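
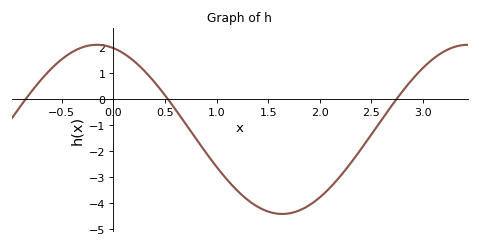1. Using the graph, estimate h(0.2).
1.5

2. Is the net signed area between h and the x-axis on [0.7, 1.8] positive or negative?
negative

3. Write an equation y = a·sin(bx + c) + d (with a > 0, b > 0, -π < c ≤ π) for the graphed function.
y = 3.26sin(1.8x + 1.8) - 1.16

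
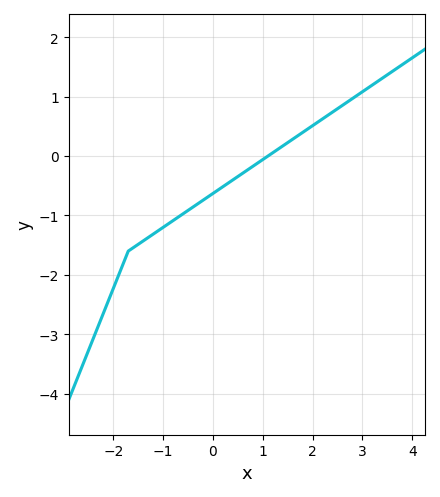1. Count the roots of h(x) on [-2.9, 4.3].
1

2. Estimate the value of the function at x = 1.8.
0.4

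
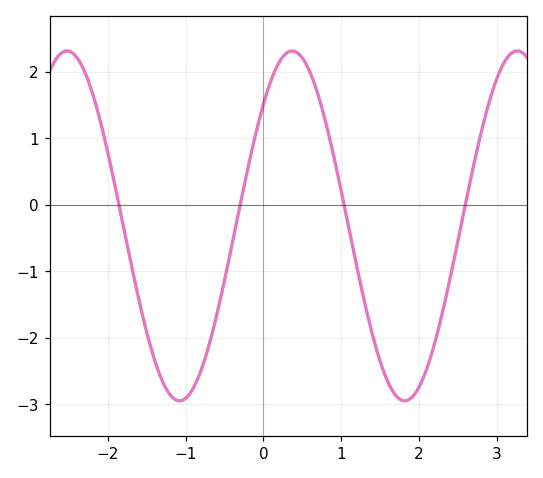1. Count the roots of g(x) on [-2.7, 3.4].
4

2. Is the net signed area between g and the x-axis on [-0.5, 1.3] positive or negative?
positive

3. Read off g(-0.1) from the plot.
1.06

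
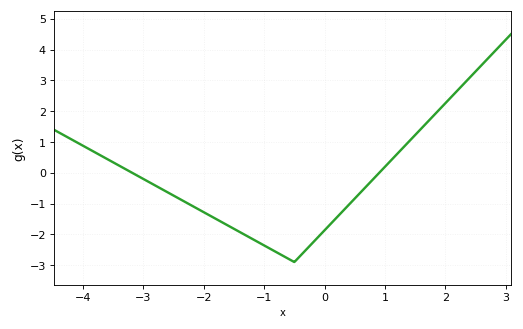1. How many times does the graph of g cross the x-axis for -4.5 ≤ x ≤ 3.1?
2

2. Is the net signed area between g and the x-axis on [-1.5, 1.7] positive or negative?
negative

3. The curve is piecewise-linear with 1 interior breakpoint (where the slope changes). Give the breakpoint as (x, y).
(-0.5, -2.9)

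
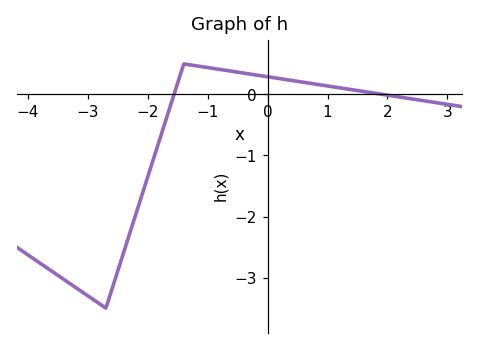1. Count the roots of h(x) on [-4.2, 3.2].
2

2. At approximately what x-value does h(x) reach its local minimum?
-2.7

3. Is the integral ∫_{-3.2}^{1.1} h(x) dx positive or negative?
negative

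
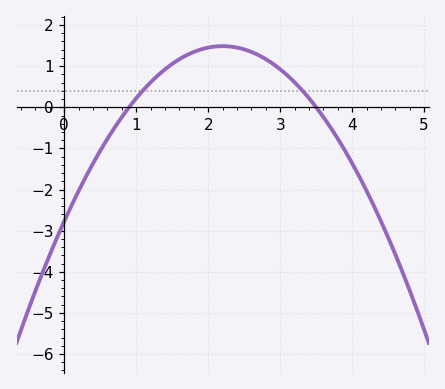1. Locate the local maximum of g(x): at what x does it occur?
2.2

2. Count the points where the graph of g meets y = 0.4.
2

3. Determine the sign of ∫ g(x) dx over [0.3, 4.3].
positive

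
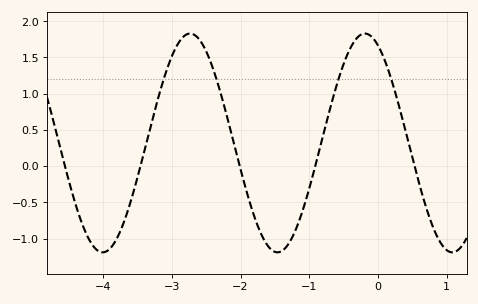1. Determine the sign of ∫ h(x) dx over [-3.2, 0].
positive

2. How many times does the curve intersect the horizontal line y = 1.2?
4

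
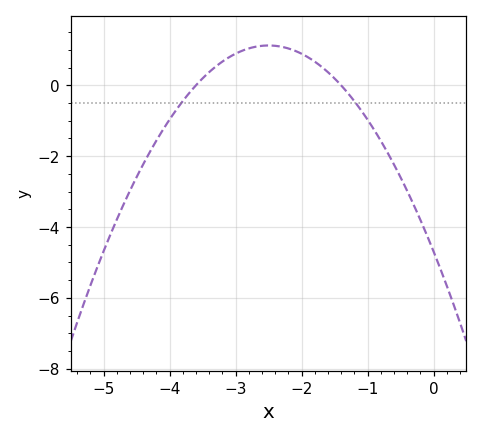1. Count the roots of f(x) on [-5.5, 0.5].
2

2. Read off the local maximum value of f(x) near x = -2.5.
1.2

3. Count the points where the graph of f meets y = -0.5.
2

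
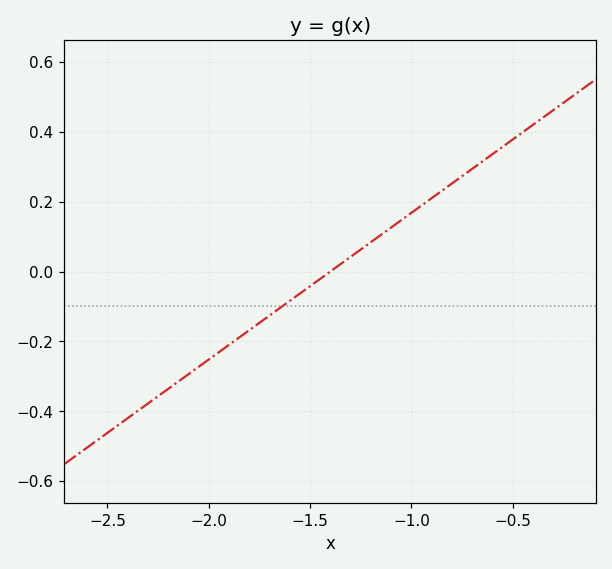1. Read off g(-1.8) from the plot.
-0.16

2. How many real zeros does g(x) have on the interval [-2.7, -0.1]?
1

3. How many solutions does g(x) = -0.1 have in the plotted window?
1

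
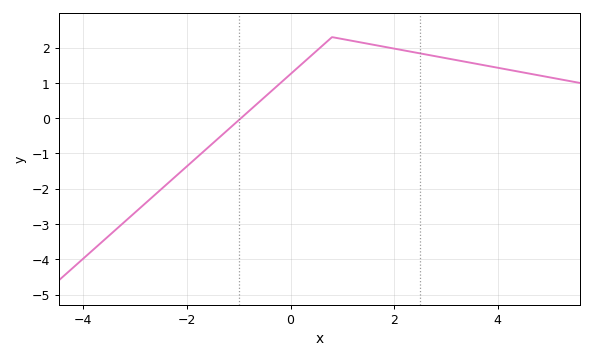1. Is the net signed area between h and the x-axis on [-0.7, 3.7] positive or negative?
positive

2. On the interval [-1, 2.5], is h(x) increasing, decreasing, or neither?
neither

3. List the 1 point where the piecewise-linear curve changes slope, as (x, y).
(0.8, 2.3)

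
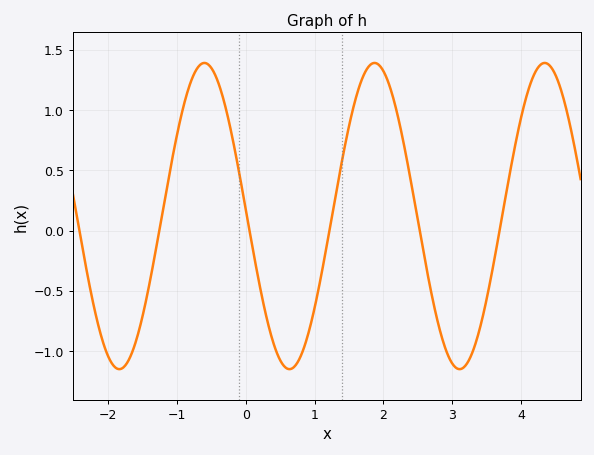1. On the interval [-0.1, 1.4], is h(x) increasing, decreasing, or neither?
neither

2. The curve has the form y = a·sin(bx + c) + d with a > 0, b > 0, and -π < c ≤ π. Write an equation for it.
y = 1.27sin(2.5x + 3.1) + 0.12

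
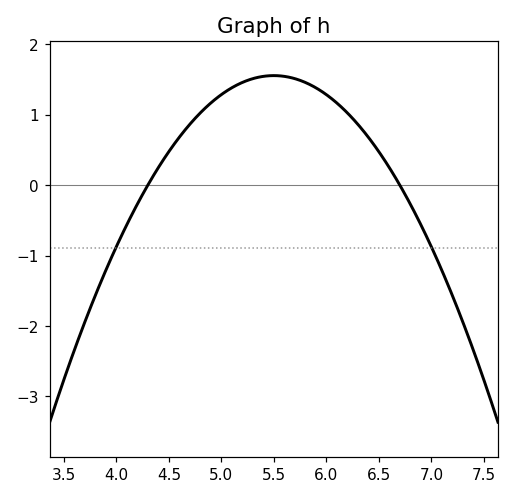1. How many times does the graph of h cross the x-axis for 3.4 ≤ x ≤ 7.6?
2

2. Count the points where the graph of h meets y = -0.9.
2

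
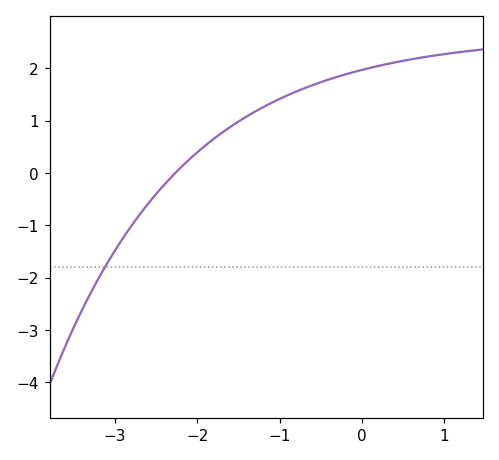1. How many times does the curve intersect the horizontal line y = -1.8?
1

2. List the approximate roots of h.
-2.27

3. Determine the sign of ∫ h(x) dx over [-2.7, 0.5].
positive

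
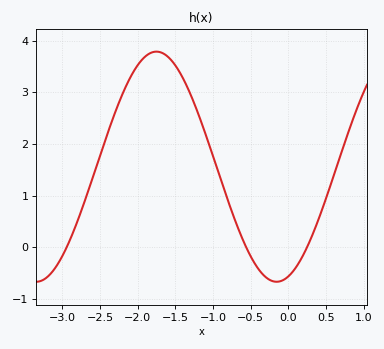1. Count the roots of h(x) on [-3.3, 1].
3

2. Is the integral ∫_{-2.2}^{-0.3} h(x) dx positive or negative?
positive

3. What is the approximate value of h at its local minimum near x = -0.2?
-0.67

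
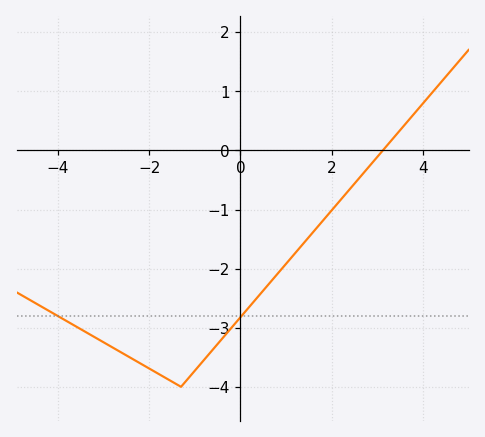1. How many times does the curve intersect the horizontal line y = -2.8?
2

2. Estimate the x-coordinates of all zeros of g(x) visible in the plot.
3.13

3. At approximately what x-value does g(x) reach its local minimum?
-1.3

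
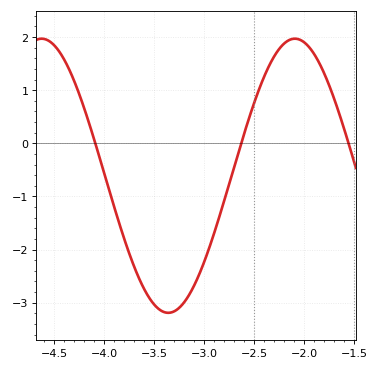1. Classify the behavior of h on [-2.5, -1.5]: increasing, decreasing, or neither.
neither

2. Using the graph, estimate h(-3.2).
-2.99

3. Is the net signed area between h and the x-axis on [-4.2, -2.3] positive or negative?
negative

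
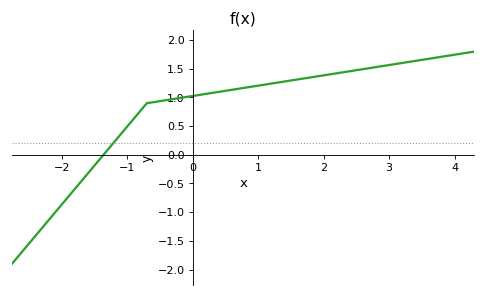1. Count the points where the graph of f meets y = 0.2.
1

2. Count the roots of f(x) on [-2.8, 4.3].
1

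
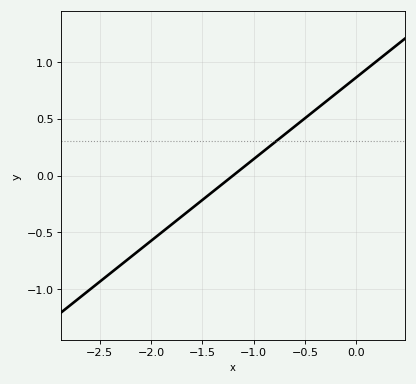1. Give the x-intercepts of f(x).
-1.2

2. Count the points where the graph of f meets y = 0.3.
1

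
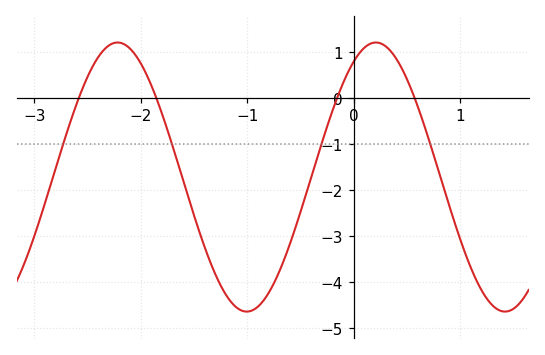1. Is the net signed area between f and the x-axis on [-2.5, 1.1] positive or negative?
negative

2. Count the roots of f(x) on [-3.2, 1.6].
4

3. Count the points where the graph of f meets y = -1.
4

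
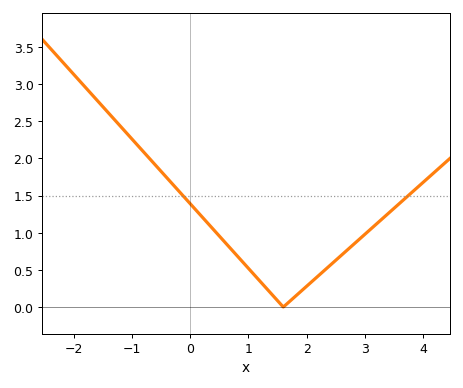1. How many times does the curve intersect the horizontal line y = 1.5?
2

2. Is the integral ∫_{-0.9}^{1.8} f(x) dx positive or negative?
positive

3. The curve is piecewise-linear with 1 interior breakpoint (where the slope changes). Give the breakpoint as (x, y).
(1.6, 0)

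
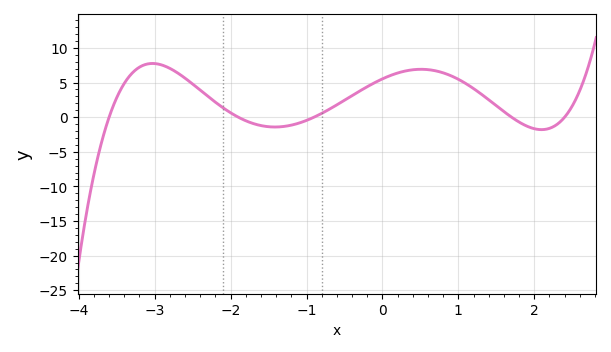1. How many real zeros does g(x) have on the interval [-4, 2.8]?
5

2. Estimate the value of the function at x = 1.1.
5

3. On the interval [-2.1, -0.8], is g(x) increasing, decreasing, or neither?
neither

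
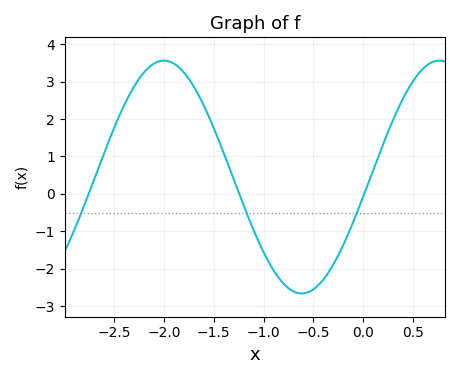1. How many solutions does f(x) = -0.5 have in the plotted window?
3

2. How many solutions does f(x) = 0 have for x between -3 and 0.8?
3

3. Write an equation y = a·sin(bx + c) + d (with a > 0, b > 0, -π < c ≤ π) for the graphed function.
y = 3.11sin(2.3x - 0.17) + 0.45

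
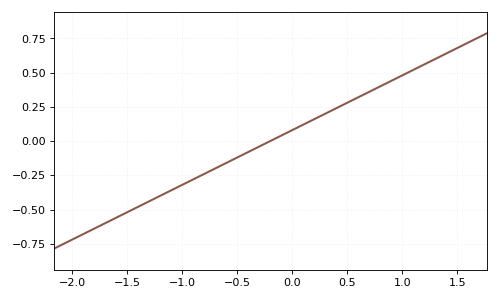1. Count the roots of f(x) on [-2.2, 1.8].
1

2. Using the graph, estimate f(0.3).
0.2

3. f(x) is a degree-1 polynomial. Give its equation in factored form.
y = 0.4(x + 0.2)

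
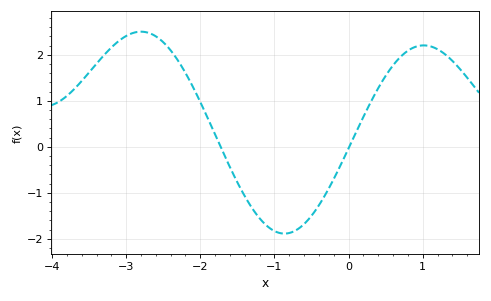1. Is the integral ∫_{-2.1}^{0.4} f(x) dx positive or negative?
negative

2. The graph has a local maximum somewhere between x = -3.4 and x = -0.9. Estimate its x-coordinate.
-2.8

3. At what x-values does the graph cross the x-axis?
-1.7, 0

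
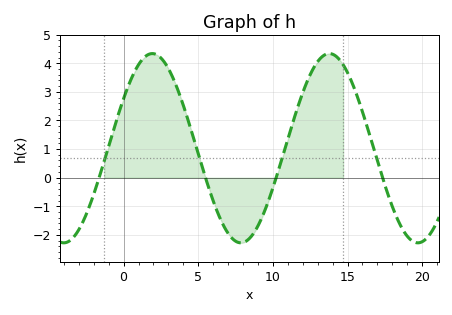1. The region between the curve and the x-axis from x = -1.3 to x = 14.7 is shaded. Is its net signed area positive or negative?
positive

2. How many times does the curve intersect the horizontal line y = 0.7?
4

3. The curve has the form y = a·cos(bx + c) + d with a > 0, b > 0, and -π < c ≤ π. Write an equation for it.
y = 3.31cos(0.53x - 1.02) + 1.03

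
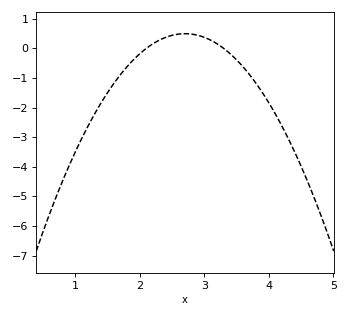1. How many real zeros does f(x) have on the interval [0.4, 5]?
2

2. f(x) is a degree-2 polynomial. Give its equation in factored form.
y = -1.38(x - 2.1)(x - 3.3)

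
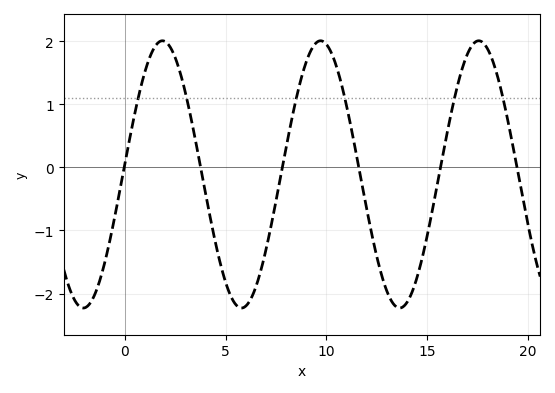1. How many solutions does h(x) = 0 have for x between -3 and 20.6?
6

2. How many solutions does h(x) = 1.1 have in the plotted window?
6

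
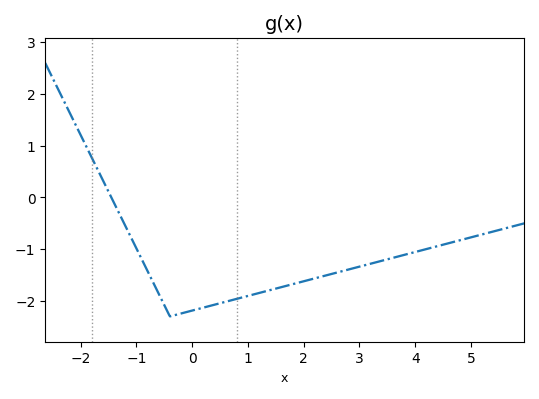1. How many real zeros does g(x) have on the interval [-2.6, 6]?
1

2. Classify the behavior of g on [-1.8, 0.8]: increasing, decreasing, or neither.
neither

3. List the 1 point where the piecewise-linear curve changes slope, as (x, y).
(-0.4, -2.3)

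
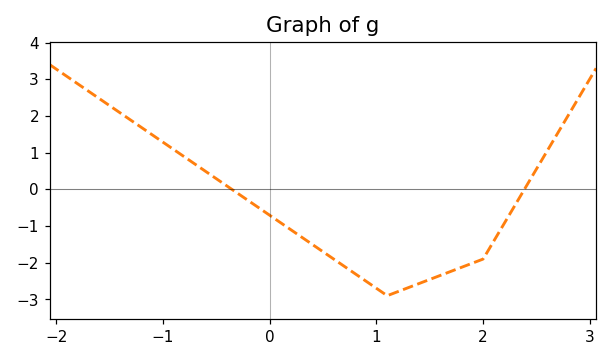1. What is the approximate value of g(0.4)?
-1.51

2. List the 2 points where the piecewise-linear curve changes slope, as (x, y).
(1.1, -2.9); (2, -1.9)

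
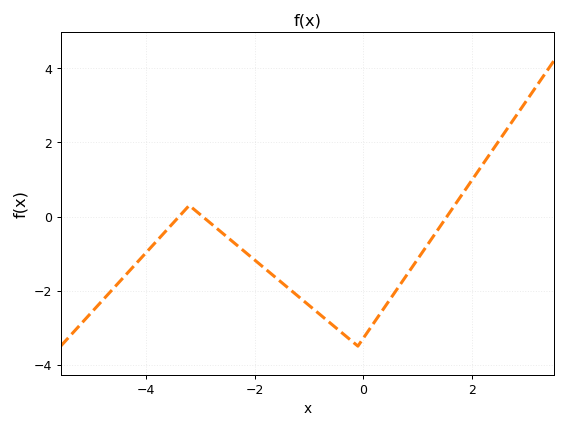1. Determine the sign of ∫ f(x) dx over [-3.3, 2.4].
negative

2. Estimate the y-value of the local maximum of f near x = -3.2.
0.297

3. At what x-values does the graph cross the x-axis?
-3.39, -2.96, 1.54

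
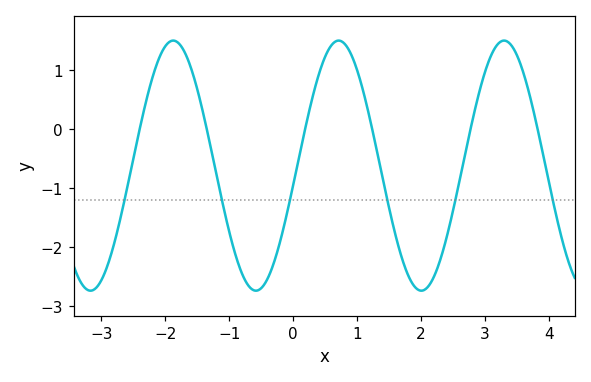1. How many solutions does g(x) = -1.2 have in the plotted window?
6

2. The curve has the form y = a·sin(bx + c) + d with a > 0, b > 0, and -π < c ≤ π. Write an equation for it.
y = 2.12sin(2.43x - 0.16) - 0.62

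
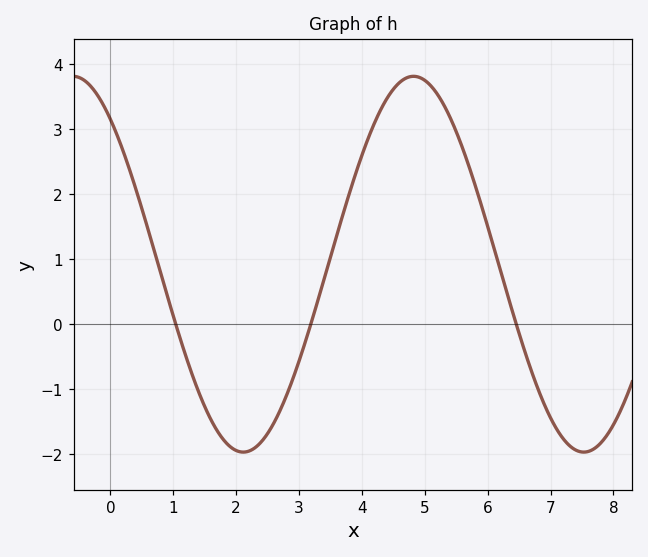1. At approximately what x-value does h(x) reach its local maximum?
4.82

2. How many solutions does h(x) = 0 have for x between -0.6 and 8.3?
3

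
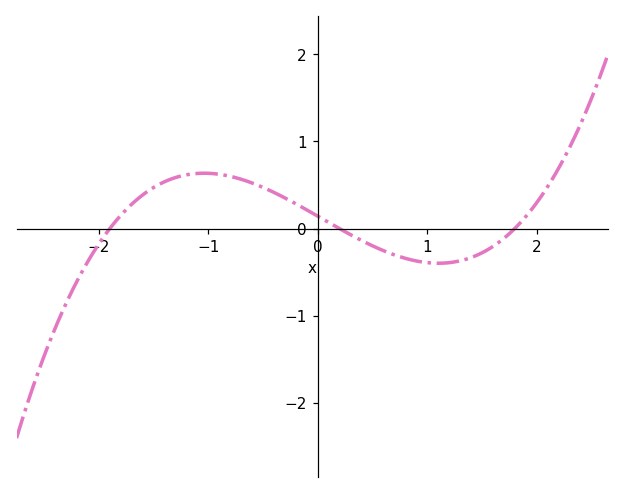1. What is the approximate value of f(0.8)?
-0.34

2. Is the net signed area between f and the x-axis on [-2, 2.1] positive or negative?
positive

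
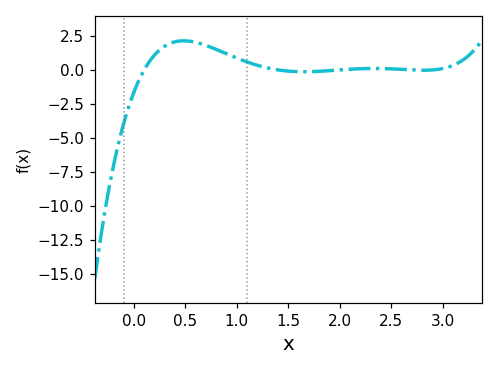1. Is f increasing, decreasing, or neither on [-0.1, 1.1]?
neither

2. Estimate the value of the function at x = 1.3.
0.141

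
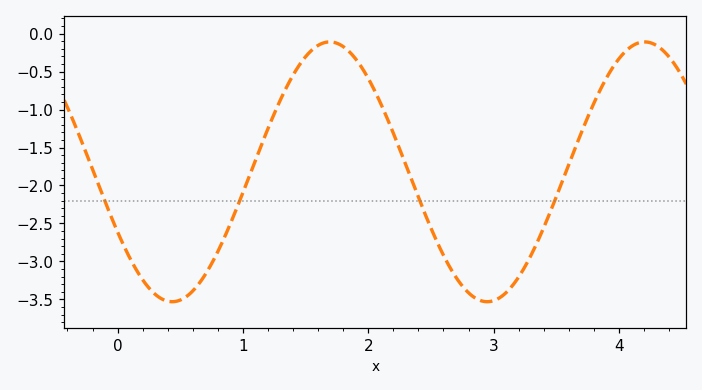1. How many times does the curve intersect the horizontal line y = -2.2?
4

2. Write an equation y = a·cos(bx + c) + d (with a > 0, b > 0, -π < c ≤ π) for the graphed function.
y = 1.71cos(2.5x + 2.05) - 1.82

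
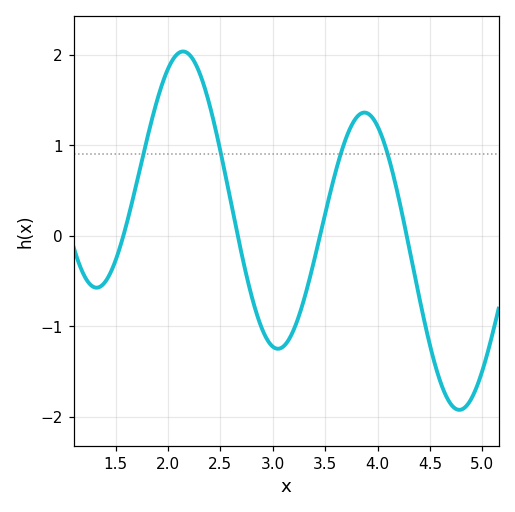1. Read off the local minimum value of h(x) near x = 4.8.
-1.9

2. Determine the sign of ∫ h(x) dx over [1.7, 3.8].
positive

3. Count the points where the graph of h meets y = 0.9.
4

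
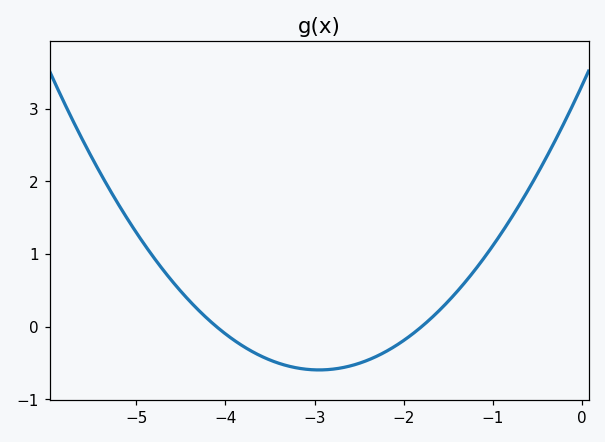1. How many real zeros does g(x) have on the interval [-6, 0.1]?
2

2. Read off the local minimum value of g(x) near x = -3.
-0.595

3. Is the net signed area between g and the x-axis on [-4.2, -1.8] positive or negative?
negative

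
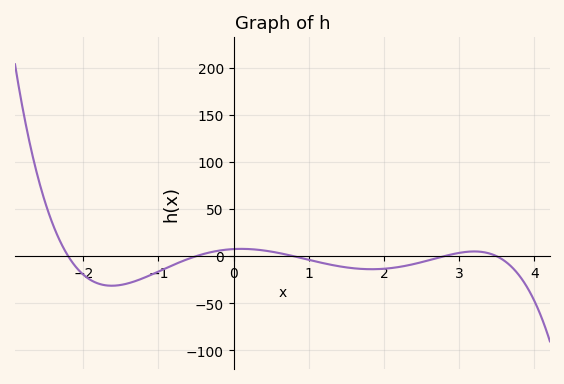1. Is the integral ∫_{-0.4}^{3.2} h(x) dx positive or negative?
negative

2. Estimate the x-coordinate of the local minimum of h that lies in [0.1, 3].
1.84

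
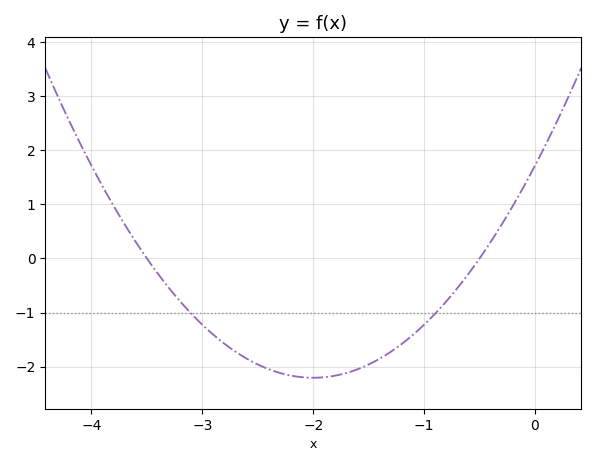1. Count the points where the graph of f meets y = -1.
2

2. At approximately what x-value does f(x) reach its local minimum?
-2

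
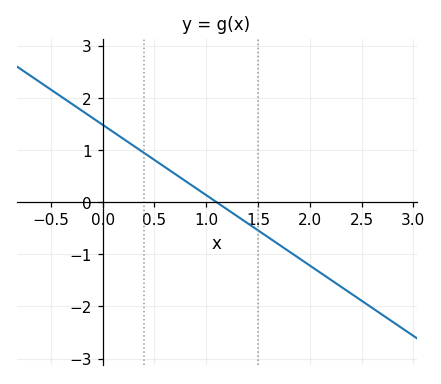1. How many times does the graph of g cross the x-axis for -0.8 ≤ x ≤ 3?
1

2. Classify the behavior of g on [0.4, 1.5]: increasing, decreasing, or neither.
decreasing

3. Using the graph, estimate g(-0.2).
1.8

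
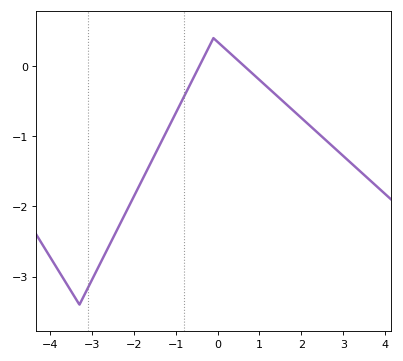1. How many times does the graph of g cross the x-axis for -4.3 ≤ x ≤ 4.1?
2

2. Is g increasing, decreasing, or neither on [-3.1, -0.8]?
increasing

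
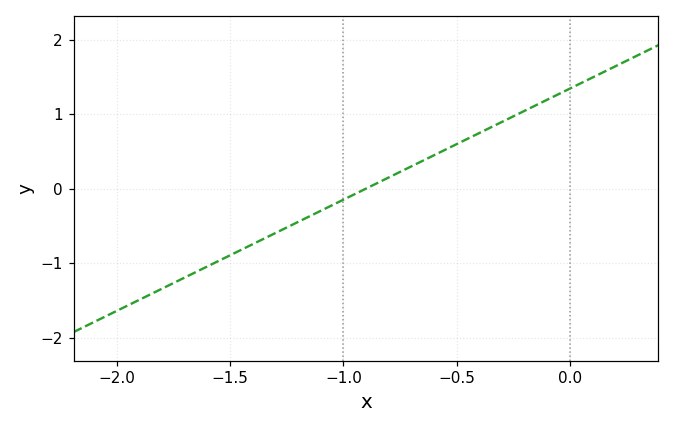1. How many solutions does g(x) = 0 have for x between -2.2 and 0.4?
1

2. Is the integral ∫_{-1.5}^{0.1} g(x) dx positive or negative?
positive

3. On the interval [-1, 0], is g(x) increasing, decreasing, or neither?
increasing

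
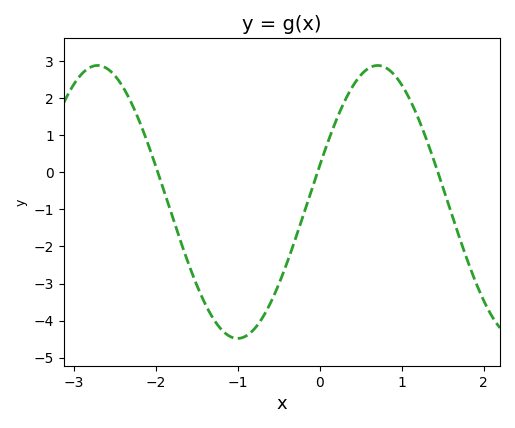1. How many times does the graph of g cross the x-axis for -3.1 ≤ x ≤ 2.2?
3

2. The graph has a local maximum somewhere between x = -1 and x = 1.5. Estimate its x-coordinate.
0.7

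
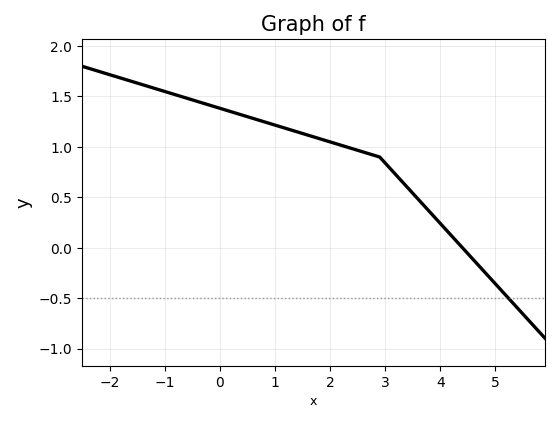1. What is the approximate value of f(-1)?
1.55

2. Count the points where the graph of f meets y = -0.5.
1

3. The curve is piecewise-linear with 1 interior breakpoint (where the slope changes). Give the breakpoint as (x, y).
(2.9, 0.9)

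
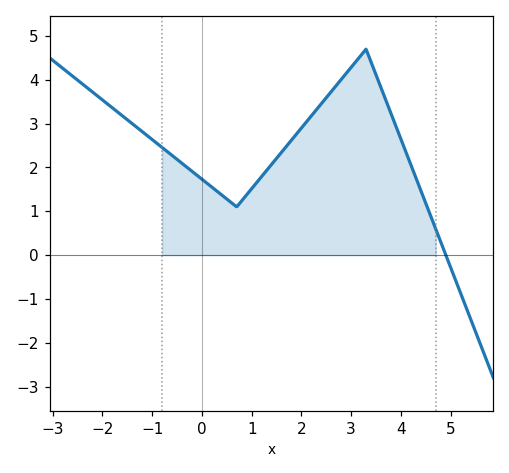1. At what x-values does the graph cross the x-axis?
4.9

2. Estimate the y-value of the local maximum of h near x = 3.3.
4.7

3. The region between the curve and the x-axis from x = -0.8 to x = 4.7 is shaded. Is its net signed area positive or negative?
positive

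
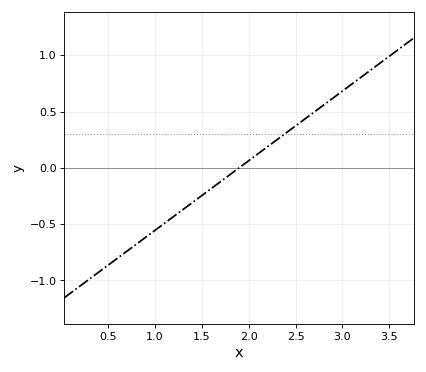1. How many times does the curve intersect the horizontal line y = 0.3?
1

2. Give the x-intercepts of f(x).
1.9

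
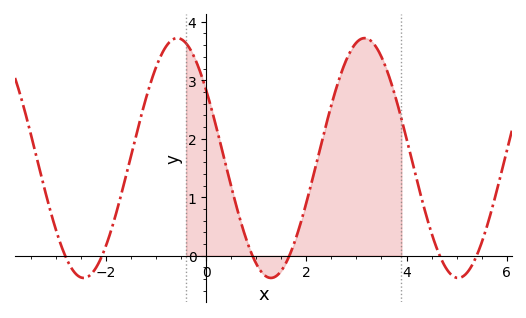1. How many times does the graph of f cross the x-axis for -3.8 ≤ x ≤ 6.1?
6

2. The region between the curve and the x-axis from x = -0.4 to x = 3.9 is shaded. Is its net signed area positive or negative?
positive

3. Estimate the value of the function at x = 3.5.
3.4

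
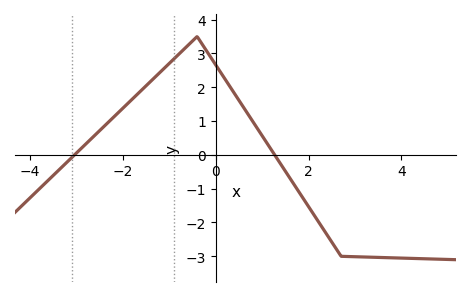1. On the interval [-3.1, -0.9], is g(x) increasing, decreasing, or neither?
increasing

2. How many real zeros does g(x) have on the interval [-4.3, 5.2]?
2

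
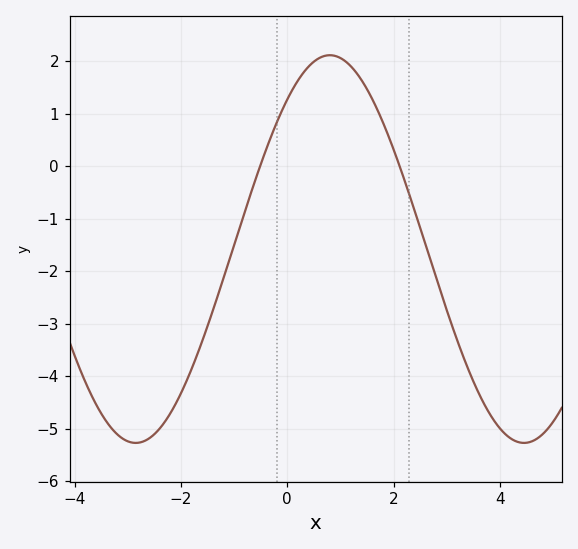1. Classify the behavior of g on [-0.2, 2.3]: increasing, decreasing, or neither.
neither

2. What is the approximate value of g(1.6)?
1.28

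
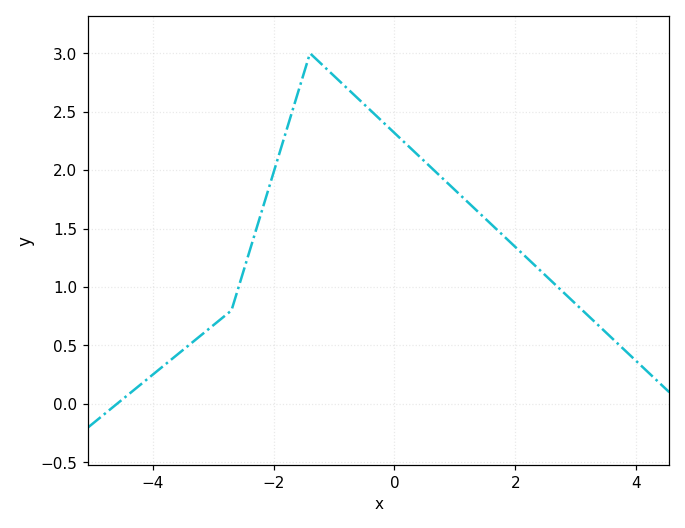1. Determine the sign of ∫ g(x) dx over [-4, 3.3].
positive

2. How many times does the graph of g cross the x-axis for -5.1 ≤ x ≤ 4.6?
1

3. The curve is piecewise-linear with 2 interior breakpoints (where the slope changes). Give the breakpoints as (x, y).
(-2.7, 0.8); (-1.4, 3)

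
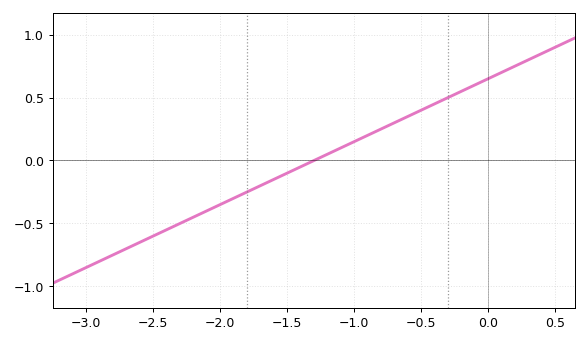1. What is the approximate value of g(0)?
0.65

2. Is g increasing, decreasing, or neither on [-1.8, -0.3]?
increasing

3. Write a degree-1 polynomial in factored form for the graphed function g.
y = 0.5(x + 1.3)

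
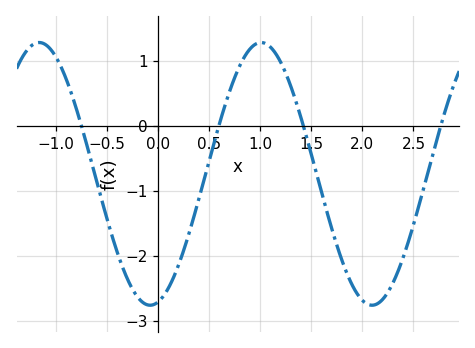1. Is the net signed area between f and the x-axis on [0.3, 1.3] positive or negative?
positive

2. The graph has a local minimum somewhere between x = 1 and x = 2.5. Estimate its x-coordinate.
2.09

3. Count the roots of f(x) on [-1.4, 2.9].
4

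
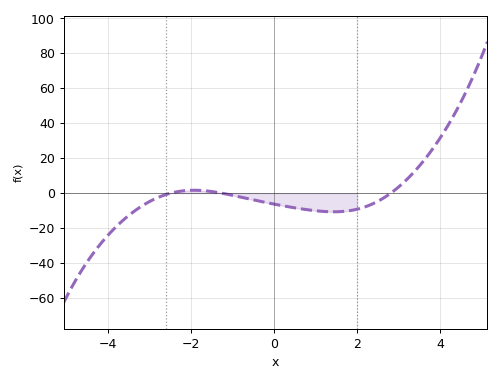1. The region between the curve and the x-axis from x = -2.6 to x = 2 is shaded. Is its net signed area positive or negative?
negative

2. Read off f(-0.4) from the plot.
-4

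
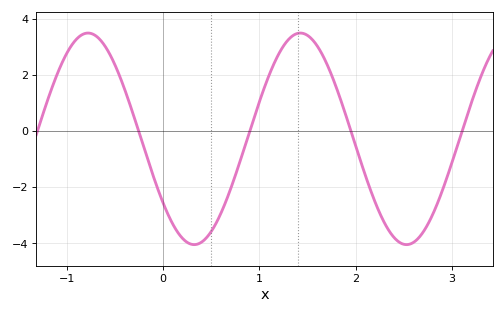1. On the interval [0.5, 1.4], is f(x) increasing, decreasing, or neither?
increasing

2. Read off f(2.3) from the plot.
-3.2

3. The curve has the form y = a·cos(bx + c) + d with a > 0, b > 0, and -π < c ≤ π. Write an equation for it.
y = 3.77cos(2.9x + 2.2) - 0.27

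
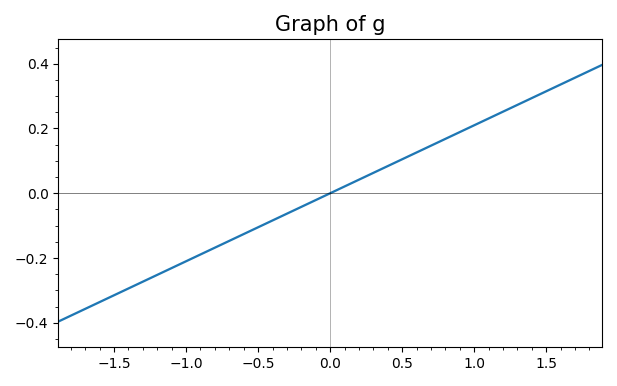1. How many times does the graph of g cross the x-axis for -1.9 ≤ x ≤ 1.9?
1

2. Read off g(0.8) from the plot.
0.16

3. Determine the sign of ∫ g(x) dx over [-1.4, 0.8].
negative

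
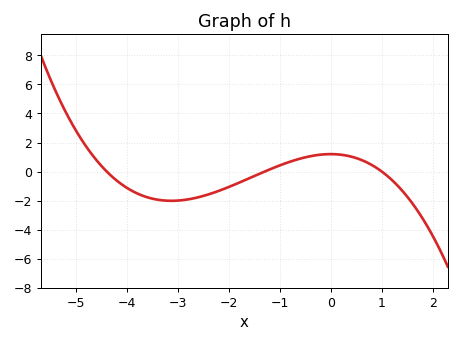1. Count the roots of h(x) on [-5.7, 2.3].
3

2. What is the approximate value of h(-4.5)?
0.37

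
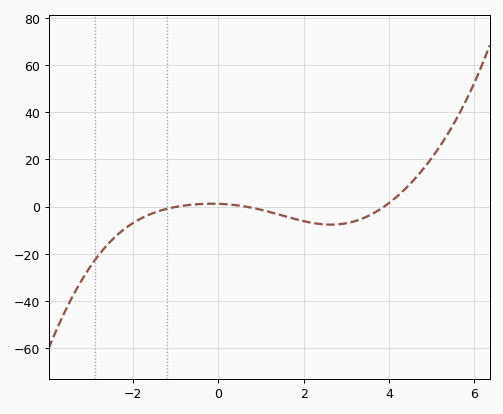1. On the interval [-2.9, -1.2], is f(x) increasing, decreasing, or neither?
increasing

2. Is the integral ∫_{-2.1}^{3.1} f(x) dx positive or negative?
negative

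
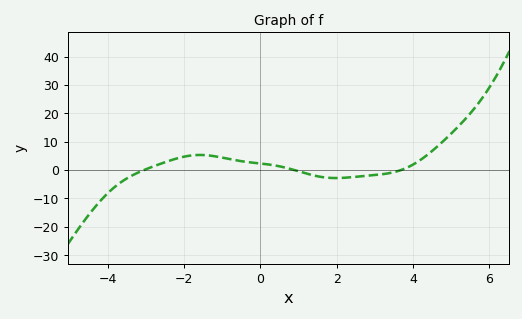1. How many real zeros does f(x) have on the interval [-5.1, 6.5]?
3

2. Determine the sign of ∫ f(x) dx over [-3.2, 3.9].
positive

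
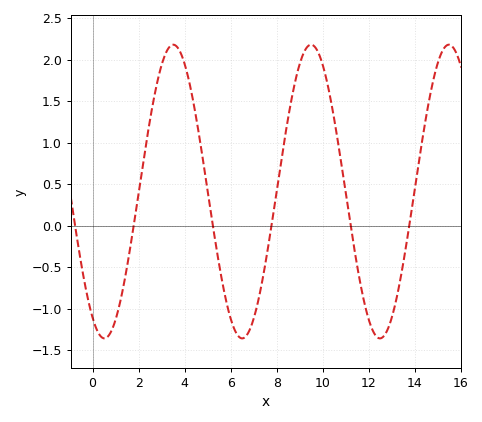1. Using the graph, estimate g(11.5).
-0.5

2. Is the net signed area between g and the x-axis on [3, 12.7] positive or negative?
positive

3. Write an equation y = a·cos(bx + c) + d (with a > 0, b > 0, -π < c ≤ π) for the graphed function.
y = 1.77cos(1.1x + 2.6) + 0.41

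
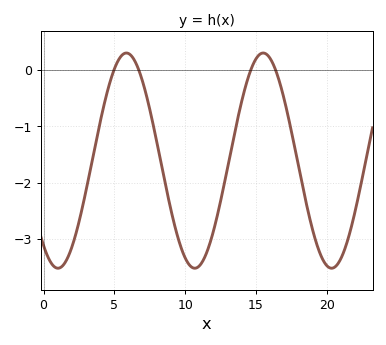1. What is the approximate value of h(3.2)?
-1.9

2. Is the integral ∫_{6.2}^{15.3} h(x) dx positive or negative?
negative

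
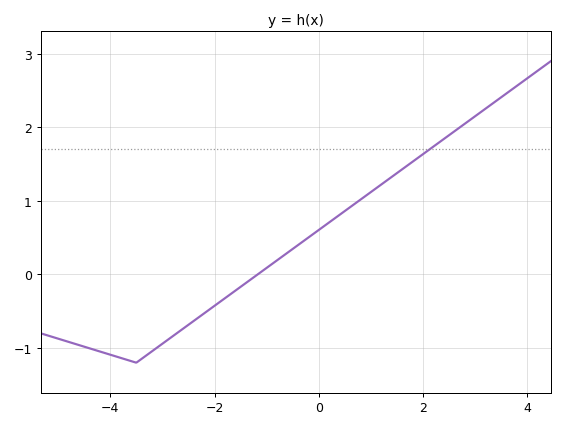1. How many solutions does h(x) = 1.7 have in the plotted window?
1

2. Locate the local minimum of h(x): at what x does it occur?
-3.6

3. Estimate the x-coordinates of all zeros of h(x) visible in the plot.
-1.2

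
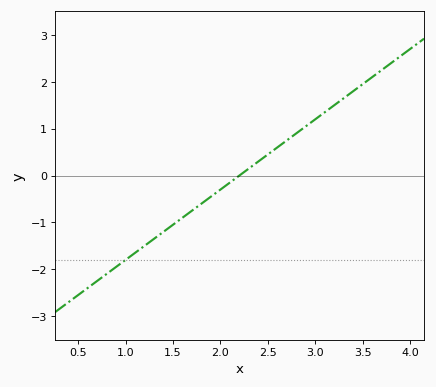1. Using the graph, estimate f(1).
-1.8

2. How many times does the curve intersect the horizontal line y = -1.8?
1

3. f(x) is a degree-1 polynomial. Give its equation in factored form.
y = 1.5(x - 2.2)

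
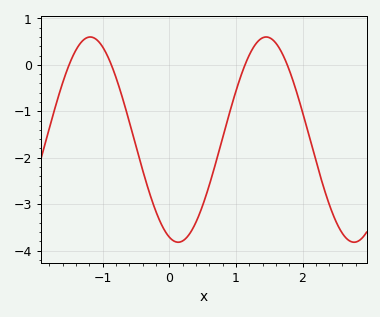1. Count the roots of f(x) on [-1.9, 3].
4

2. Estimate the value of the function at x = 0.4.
-3.4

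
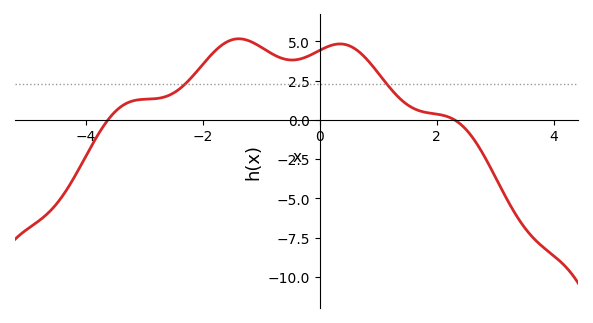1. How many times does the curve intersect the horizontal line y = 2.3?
2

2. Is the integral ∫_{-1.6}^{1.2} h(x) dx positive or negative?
positive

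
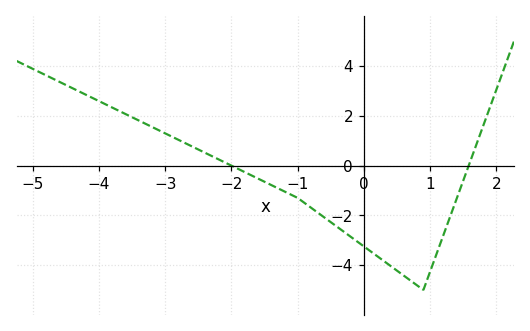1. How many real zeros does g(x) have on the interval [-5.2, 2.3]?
2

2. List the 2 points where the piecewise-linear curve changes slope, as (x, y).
(-1, -1.3); (0.9, -5)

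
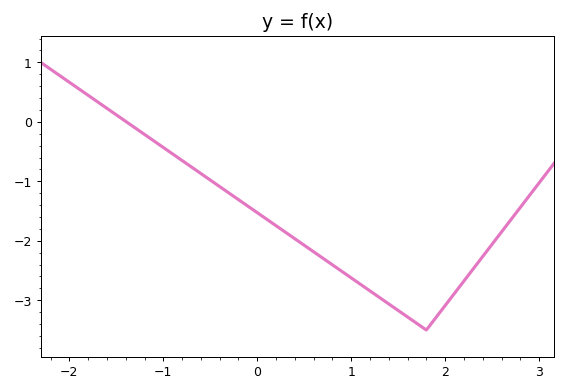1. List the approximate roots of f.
-1.4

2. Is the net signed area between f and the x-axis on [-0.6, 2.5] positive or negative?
negative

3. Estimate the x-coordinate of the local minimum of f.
1.8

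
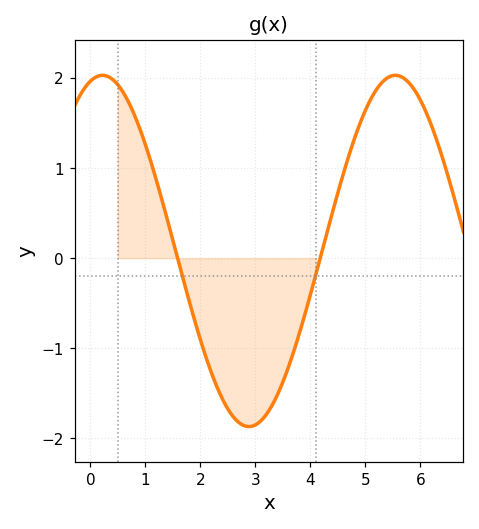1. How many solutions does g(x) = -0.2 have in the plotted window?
2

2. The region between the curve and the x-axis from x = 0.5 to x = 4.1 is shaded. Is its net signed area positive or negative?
negative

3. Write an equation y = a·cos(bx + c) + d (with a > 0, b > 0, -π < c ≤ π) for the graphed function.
y = 1.95cos(1.2x - 0.26) + 0.08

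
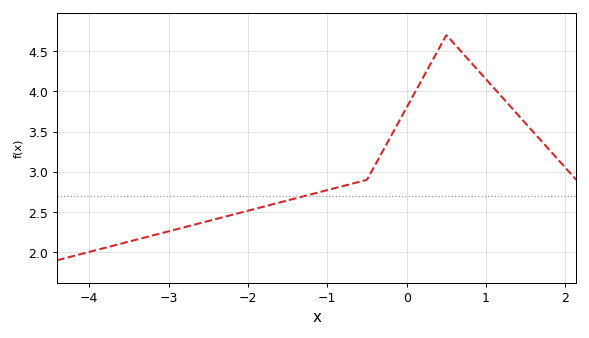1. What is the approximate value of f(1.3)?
3.8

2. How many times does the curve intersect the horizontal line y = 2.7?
1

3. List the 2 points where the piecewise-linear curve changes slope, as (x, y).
(-0.5, 2.9); (0.5, 4.7)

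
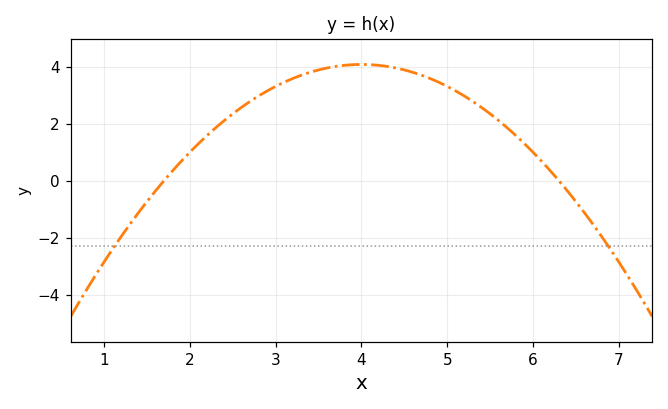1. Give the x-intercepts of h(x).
1.7, 6.3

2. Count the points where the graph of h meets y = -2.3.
2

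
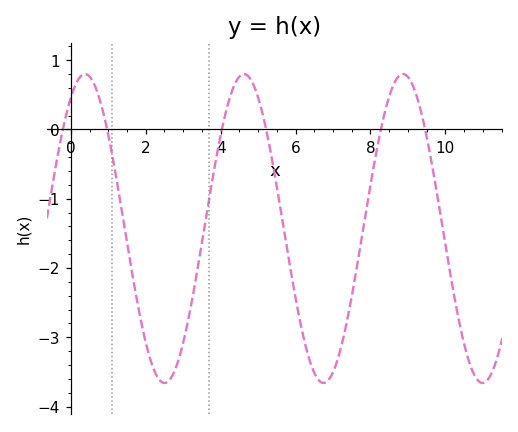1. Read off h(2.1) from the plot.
-3.3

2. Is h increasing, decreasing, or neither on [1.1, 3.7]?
neither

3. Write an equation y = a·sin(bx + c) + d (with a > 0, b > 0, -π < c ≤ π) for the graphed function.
y = 2.23sin(1.5x + 1) - 1.43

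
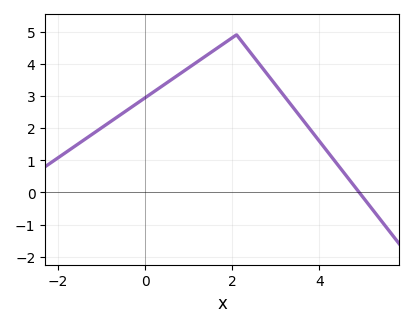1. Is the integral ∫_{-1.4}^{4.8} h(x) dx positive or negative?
positive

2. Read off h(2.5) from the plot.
4.2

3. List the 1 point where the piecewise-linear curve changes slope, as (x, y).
(2.1, 4.9)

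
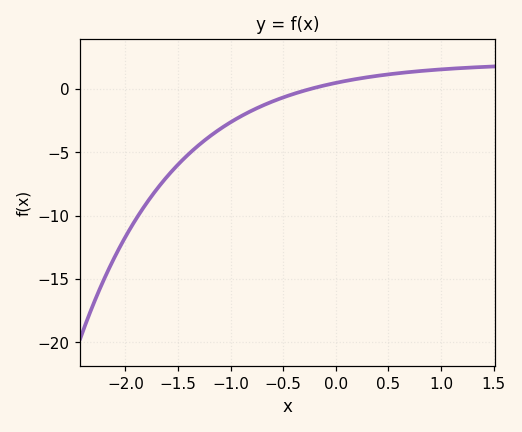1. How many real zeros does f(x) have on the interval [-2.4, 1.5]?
1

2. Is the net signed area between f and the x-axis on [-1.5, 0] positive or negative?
negative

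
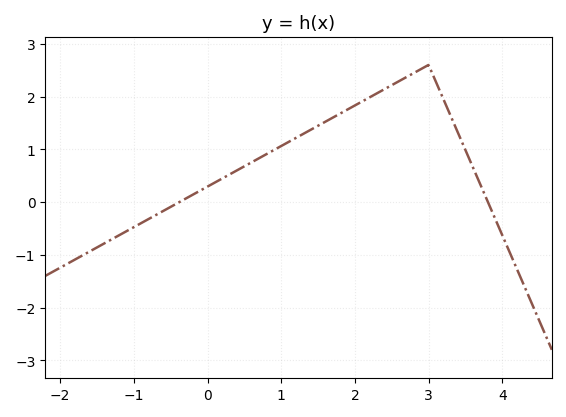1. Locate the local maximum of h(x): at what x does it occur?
3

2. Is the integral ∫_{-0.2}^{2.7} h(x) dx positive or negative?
positive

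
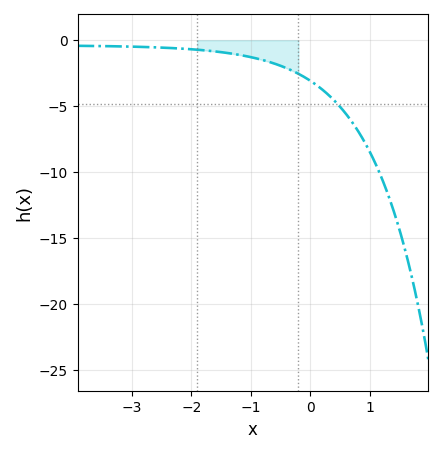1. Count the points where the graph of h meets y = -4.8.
1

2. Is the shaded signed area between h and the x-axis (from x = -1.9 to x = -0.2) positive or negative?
negative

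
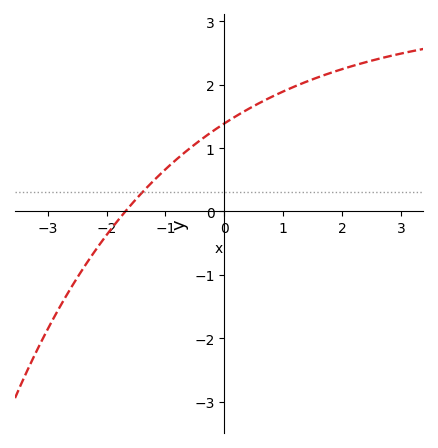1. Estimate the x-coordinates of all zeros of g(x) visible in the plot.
-1.68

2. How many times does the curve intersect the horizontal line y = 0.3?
1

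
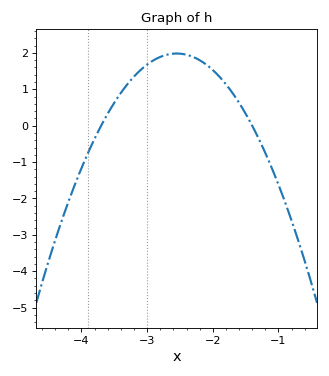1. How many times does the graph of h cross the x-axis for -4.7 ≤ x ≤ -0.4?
2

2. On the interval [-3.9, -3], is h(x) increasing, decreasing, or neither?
increasing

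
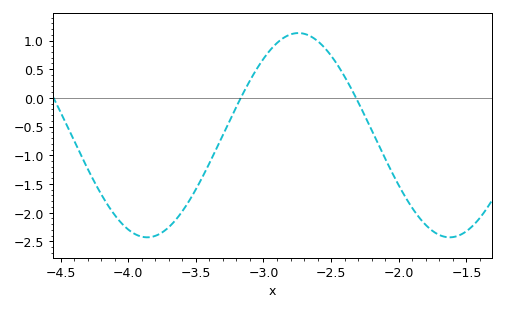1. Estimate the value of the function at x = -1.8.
-2.2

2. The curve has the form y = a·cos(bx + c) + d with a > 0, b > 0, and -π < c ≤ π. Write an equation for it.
y = 1.78cos(2.8x + 1.4) - 0.65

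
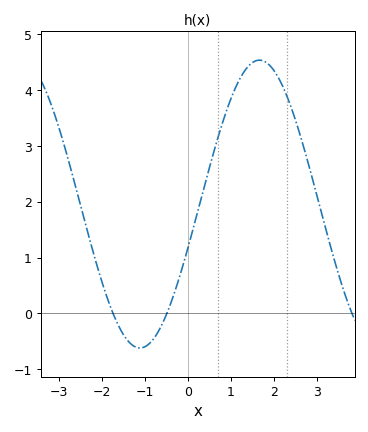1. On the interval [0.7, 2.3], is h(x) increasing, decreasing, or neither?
neither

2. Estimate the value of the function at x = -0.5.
0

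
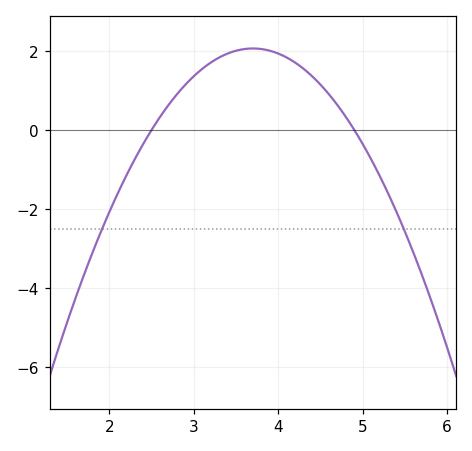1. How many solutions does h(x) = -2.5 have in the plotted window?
2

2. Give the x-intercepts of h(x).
2.5, 4.9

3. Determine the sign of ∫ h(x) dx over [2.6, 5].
positive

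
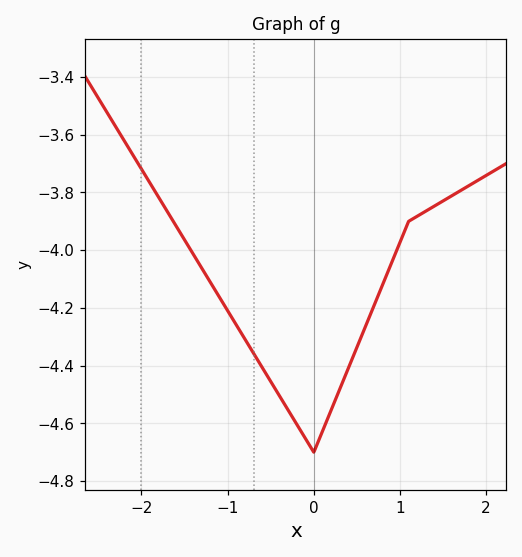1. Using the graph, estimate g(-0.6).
-4.41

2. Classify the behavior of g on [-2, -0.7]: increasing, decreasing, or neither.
decreasing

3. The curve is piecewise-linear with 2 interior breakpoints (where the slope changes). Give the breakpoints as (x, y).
(0, -4.7); (1.1, -3.9)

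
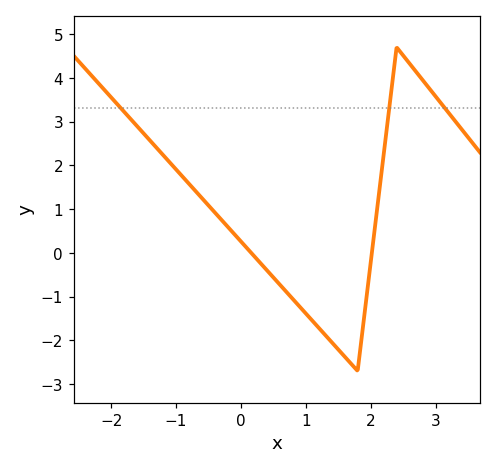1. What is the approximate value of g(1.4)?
-2.04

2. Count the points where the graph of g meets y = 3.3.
3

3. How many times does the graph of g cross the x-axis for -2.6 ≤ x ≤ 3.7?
2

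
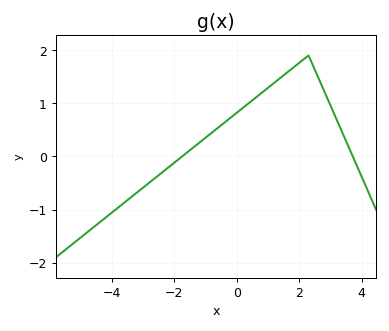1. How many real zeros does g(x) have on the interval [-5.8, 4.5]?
2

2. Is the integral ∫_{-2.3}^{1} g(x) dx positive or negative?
positive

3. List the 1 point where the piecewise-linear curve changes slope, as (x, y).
(2.3, 1.9)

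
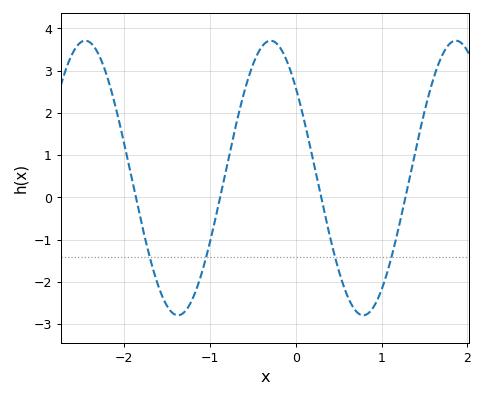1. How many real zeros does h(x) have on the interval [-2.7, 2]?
4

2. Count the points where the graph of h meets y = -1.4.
4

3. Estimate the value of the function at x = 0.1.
1.81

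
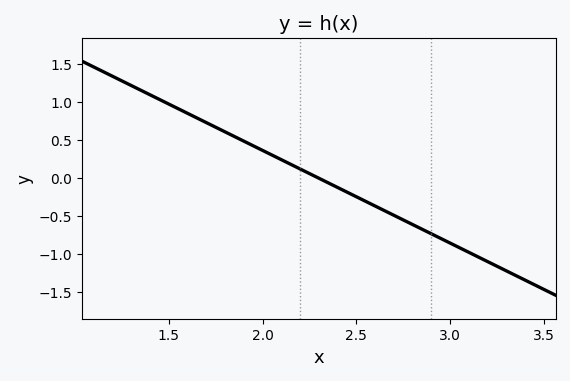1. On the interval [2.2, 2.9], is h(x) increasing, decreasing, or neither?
decreasing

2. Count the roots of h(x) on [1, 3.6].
1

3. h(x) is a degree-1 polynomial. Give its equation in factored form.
y = -1.22(x - 2.3)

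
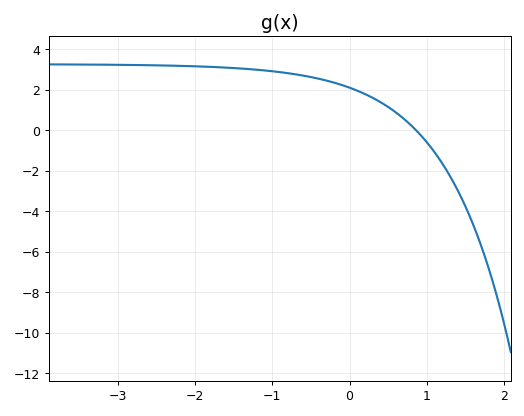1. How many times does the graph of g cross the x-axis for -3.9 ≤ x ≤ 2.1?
1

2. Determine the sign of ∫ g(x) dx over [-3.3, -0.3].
positive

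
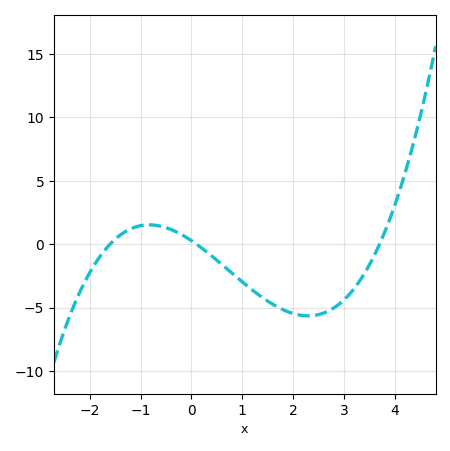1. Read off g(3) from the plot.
-4.39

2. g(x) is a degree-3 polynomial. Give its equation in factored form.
y = 0.47(x + 1.6)(x - 0.1)(x - 3.7)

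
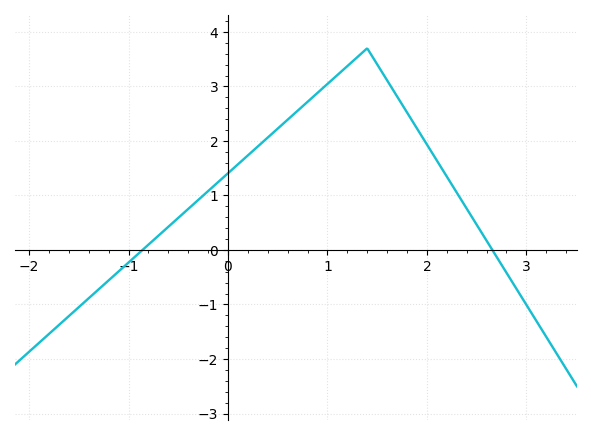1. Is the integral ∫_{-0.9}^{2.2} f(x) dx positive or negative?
positive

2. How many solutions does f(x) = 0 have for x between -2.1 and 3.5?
2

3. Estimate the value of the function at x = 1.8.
2.5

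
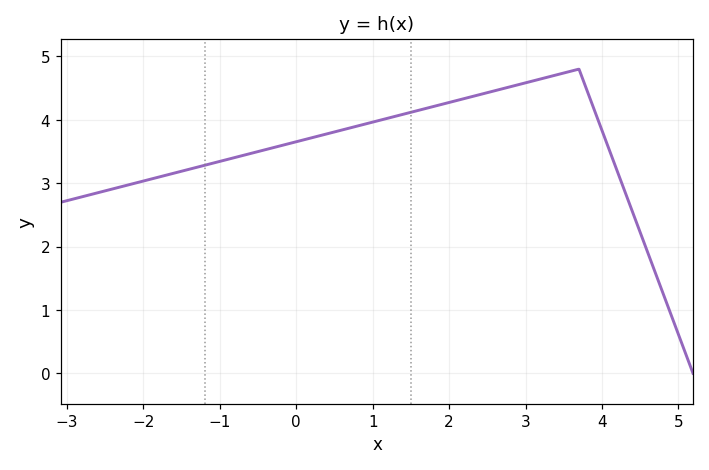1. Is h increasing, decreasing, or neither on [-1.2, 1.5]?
increasing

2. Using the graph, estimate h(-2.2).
2.97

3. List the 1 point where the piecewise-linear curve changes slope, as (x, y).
(3.7, 4.8)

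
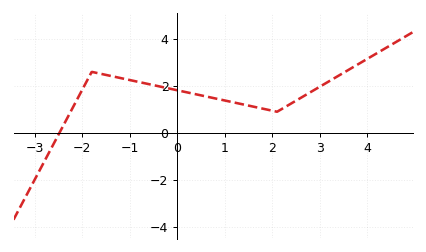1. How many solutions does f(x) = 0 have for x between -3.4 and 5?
1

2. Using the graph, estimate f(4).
3.16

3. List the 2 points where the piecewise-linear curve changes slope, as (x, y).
(-1.8, 2.6); (2.1, 0.9)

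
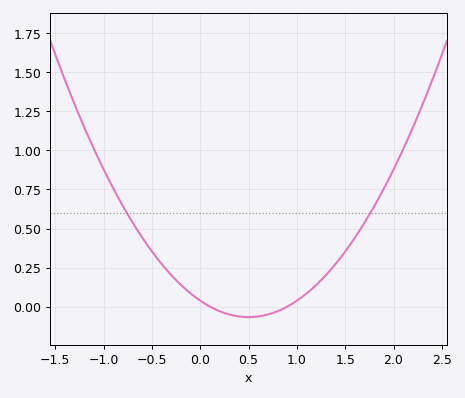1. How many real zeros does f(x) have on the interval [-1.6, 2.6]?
2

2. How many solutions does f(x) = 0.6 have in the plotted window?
2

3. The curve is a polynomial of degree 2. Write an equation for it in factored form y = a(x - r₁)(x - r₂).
y = 0.42(x - 0.1)(x - 0.9)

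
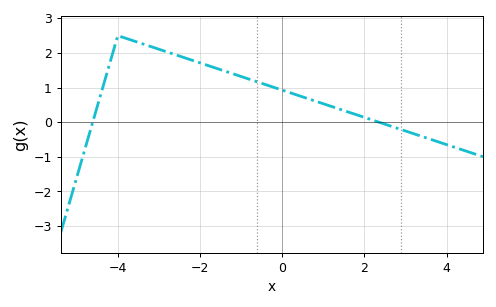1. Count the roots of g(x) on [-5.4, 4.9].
2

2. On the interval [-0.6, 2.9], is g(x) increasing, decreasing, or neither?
decreasing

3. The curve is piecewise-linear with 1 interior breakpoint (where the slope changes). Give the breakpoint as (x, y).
(-4, 2.5)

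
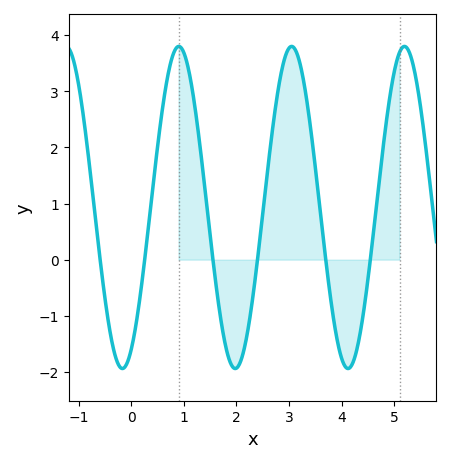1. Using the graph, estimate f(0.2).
-0.4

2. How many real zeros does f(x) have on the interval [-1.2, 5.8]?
6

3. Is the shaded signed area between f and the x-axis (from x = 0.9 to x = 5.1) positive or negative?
positive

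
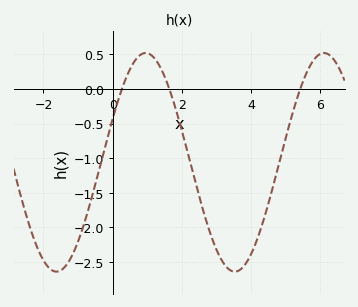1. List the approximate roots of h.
0.2, 1.6, 5.4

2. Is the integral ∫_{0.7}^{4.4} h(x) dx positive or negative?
negative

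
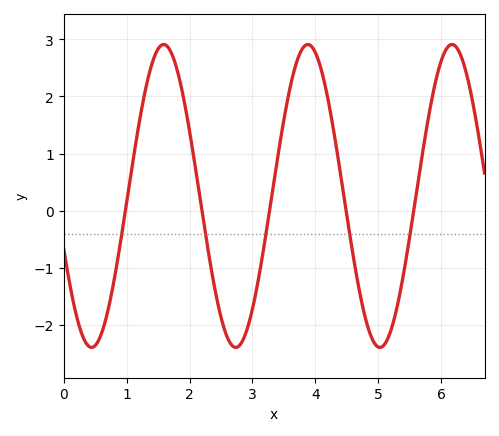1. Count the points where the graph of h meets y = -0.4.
5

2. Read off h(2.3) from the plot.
-0.7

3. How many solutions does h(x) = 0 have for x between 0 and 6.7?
5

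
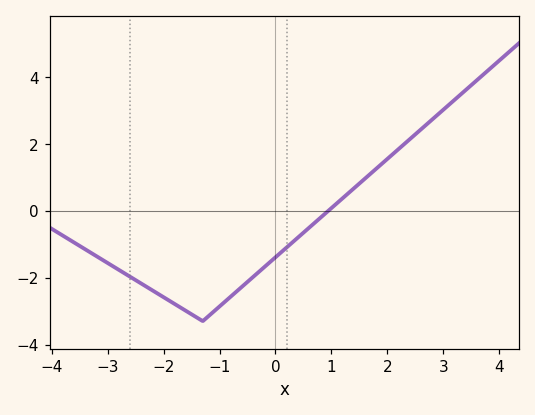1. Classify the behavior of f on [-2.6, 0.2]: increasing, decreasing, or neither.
neither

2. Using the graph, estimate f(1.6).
1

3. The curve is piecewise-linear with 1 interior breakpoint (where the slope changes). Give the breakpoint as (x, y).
(-1.3, -3.3)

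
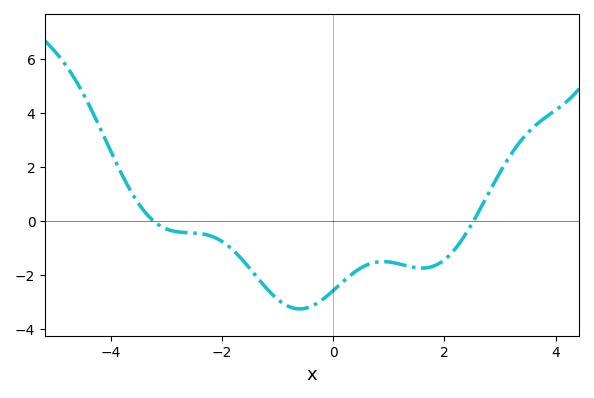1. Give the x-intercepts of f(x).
-3.2, 2.6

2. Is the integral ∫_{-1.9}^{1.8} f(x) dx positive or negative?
negative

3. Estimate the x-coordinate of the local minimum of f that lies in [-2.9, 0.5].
-0.6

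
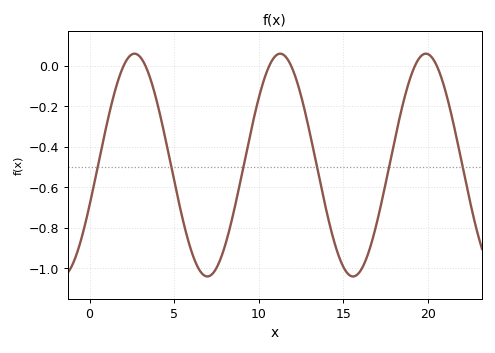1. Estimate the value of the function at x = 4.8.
-0.48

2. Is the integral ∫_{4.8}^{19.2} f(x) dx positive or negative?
negative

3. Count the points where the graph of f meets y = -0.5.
6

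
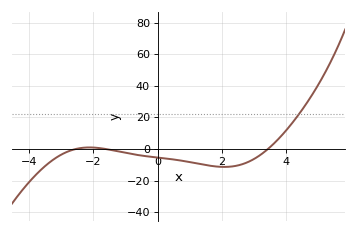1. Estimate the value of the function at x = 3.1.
-4.97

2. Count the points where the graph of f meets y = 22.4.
1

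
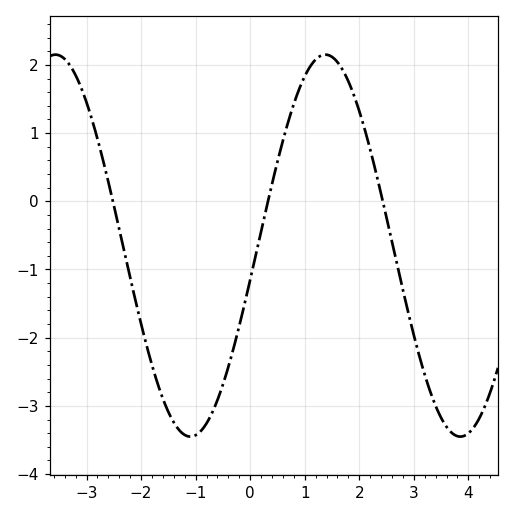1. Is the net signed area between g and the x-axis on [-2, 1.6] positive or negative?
negative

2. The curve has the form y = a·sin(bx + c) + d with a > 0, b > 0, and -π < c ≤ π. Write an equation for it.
y = 2.8sin(1.27x - 0.18) - 0.65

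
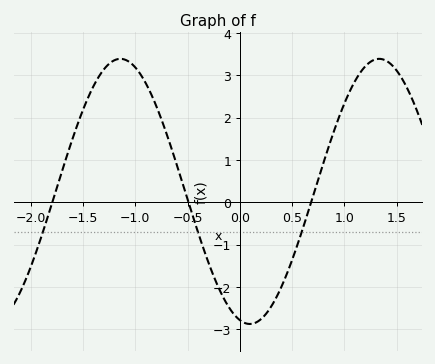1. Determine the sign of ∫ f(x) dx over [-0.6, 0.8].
negative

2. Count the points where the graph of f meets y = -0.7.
3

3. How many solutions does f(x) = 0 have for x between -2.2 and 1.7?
3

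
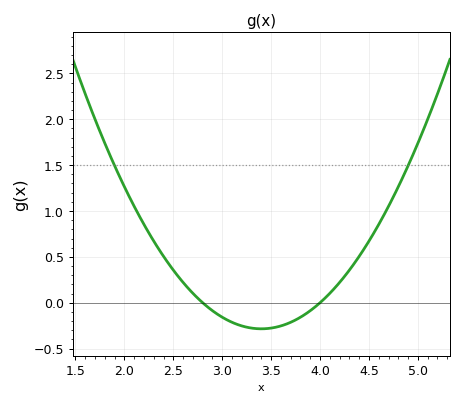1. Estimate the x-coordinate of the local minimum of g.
3.4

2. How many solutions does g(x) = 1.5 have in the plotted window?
2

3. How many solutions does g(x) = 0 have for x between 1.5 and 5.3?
2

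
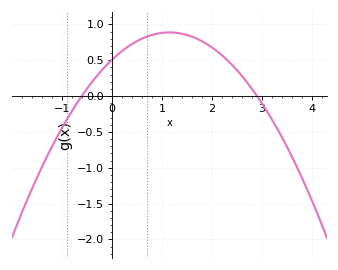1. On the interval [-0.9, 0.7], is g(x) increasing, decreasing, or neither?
increasing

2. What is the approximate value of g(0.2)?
0.626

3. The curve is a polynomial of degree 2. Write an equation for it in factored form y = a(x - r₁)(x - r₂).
y = -0.29(x + 0.6)(x - 2.9)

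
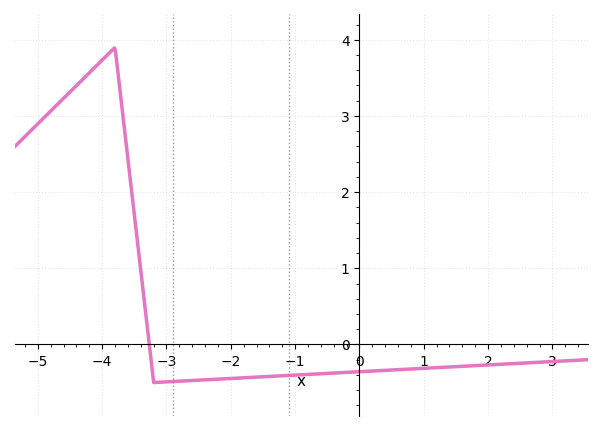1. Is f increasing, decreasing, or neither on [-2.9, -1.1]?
increasing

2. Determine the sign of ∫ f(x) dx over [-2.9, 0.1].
negative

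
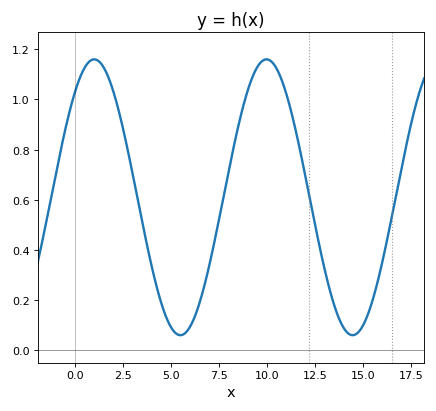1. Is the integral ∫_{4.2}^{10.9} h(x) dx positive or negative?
positive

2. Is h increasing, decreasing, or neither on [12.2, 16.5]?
neither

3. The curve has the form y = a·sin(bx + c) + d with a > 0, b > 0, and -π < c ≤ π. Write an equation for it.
y = 0.55sin(0.7x + 0.88) + 0.61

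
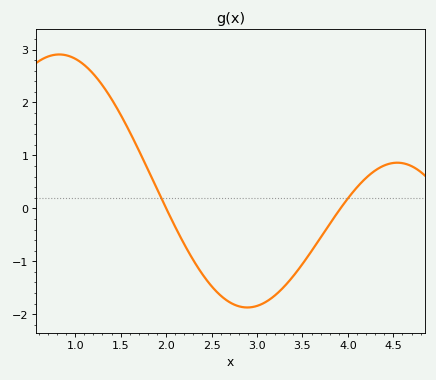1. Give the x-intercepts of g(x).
2, 3.92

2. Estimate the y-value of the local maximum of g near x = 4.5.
0.863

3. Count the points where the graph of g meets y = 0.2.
2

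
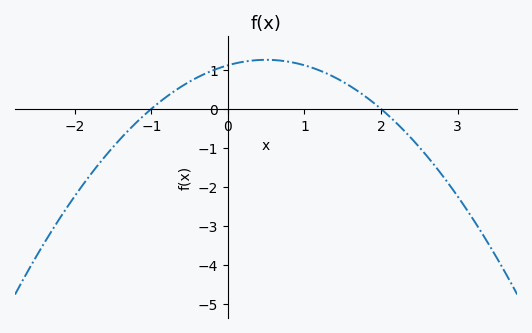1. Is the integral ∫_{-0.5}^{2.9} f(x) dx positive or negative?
positive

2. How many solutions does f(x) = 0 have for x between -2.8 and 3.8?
2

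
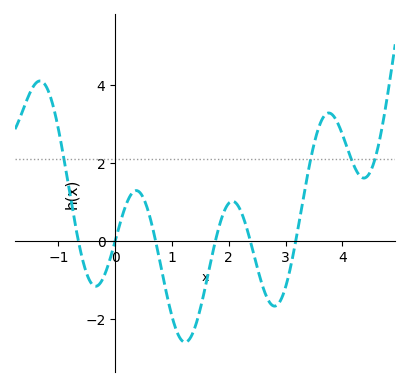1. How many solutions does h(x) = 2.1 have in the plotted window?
4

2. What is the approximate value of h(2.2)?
0.797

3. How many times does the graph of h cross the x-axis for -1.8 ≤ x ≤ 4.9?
6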